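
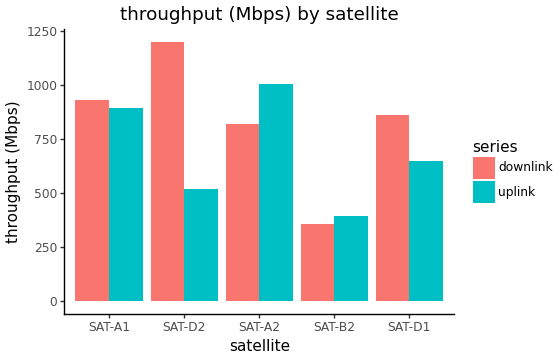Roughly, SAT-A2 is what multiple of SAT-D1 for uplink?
≈ 1.67×

SAT-A2 ≈ 1000, SAT-D1 ≈ 600; 1000/600 ≈ 1.67.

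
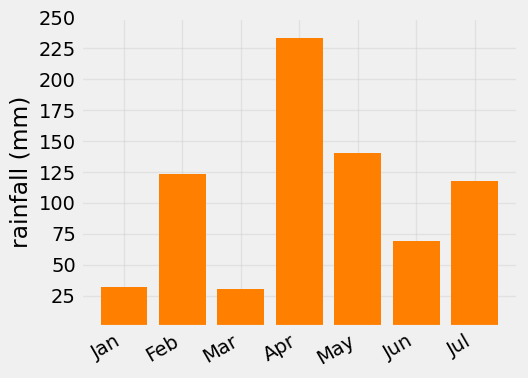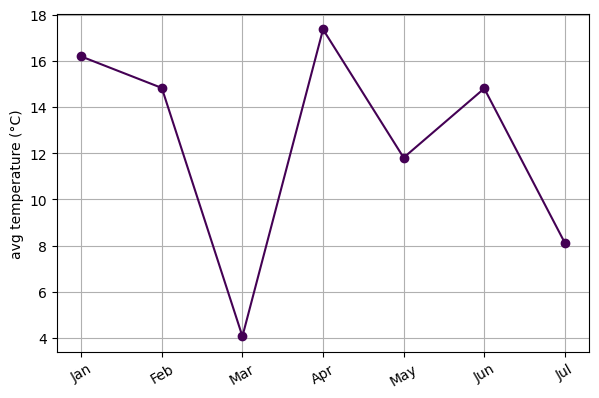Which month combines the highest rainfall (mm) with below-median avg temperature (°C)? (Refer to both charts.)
May

Chart 2 median avg temperature (°C) ≈ 14; below-median months: Mar, May, Jul. Among those, May has the highest rainfall (mm) (≈ 150).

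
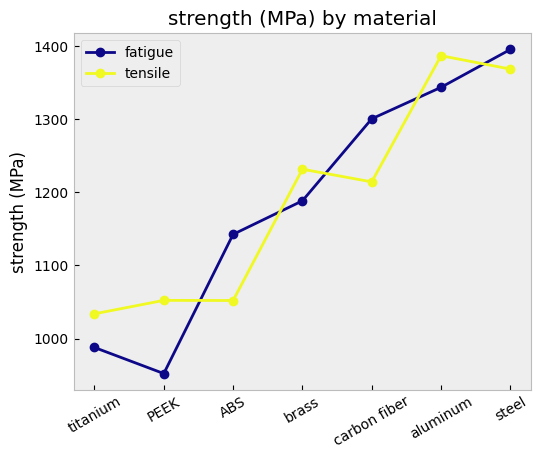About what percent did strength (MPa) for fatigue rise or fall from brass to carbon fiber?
≈ +8.3%

brass ≈ 1200, carbon fiber ≈ 1300; (1300 − 1200) / 1200 ≈ +8.3%.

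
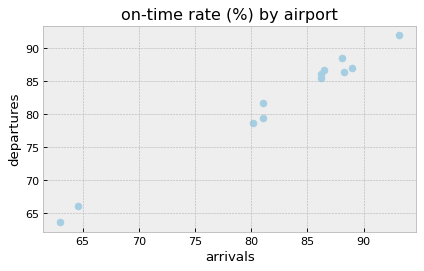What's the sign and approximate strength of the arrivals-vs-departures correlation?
Points are positively correlated; strong (|r| ≈ 1.0).

positive, strong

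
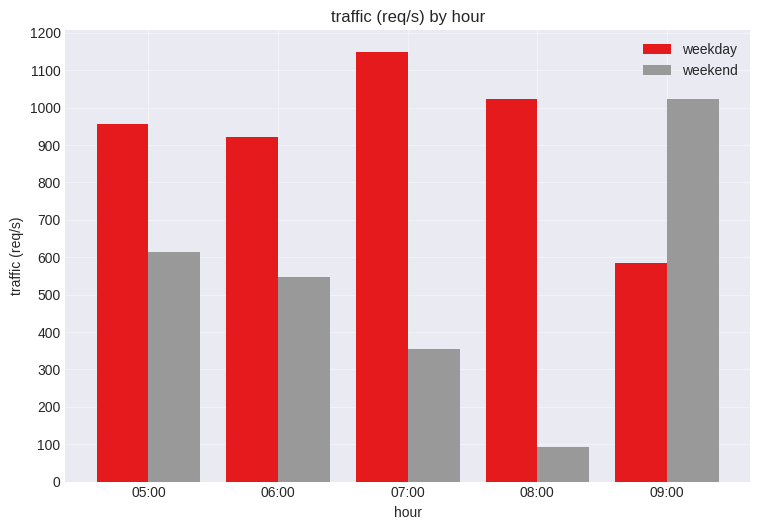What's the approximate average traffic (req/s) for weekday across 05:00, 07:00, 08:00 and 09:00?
≈ 925

(1000 + 1100 + 1000 + 600) / 4 ≈ 925.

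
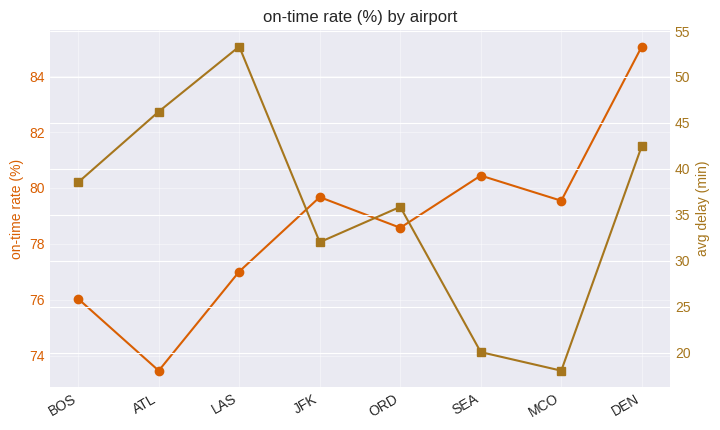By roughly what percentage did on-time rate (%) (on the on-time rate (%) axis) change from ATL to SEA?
ATL ≈ 73, SEA ≈ 80; (80 − 73) / 73 ≈ +9.6%.

≈ +9.6%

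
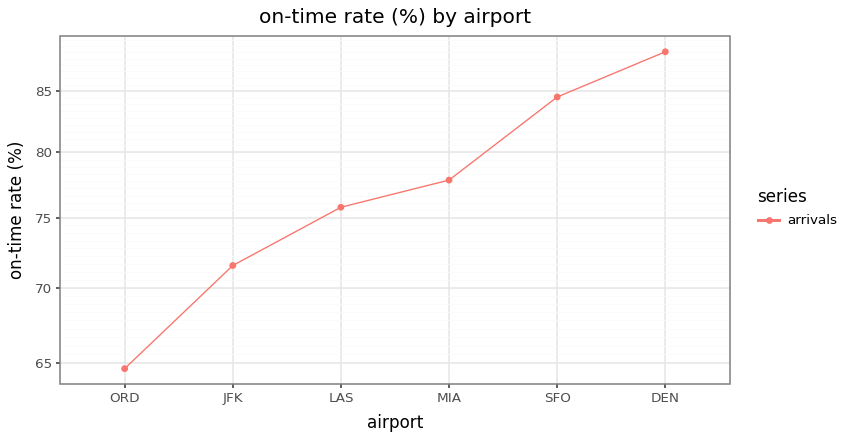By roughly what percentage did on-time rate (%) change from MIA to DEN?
≈ +12.8%

MIA ≈ 78, DEN ≈ 88; (88 − 78) / 78 ≈ +12.8%.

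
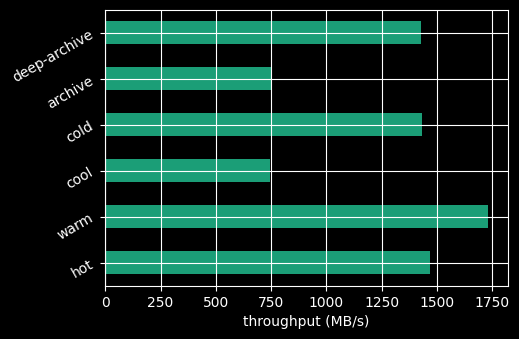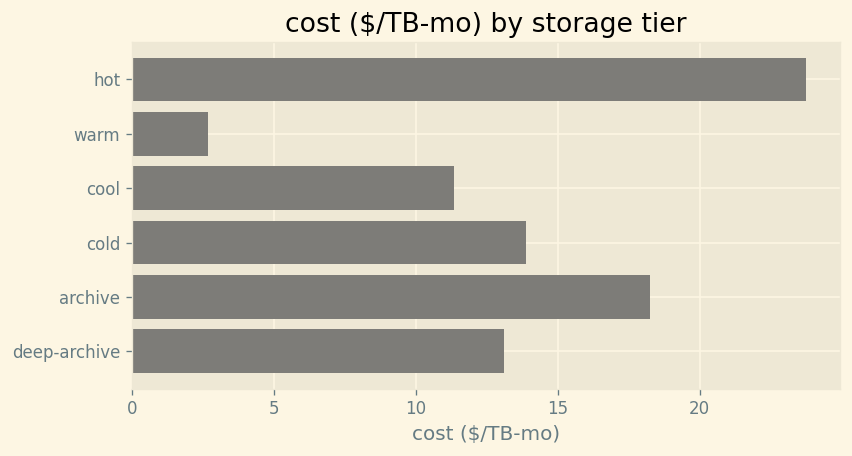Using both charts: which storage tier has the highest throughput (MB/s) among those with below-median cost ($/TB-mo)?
Chart 2 median cost ($/TB-mo) ≈ 15; below-median storage tiers: warm, cool, deep-archive. Among those, warm has the highest throughput (MB/s) (≈ 1800).

warm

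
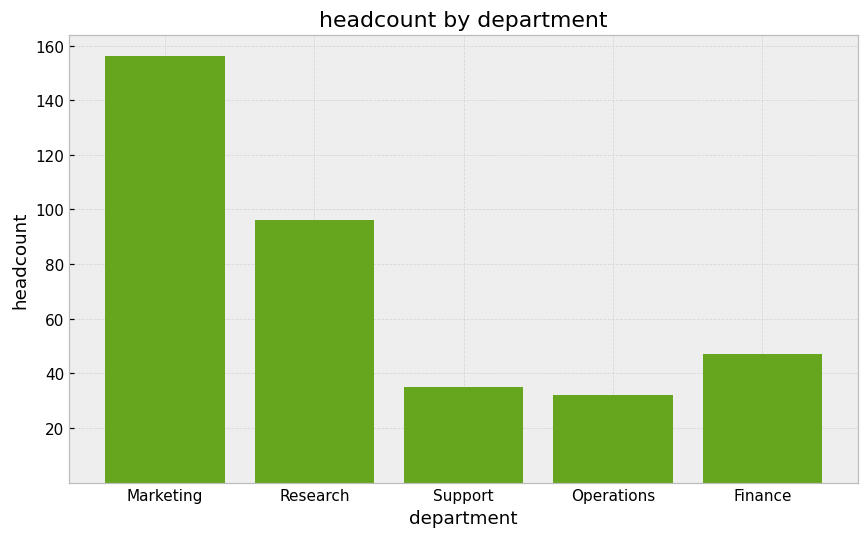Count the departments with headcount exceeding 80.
Above 80: Marketing, Research.

2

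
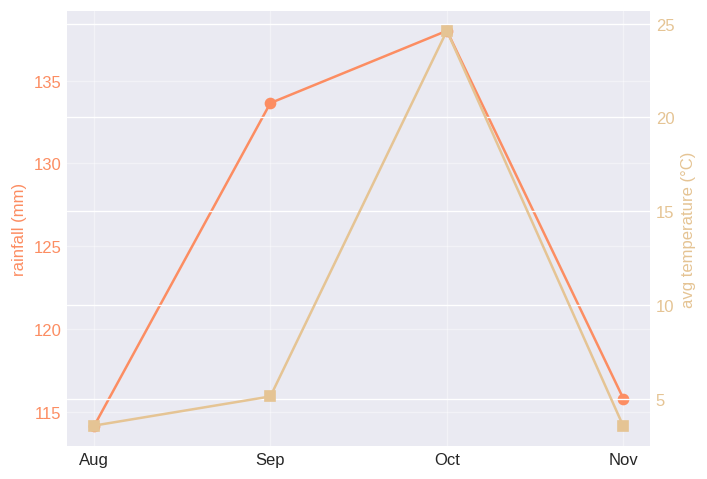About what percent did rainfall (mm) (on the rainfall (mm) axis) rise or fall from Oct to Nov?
Oct ≈ 138, Nov ≈ 116; (116 − 138) / 138 ≈ -15.9%.

≈ -15.9%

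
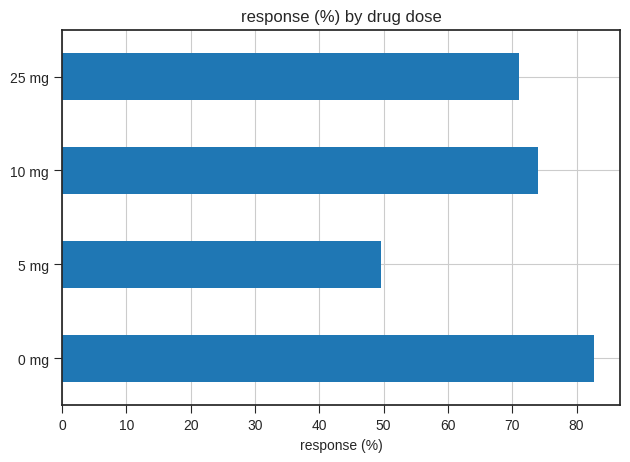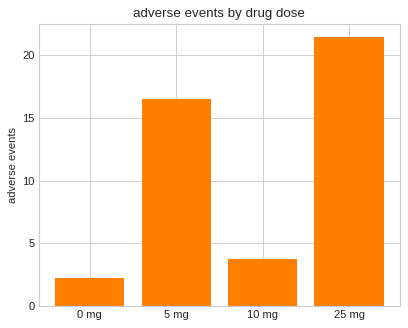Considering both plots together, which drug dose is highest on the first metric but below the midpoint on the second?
0 mg

Chart 2 median adverse events ≈ 10; below-median drug doses: 0 mg, 10 mg. Among those, 0 mg has the highest response (%) (≈ 80).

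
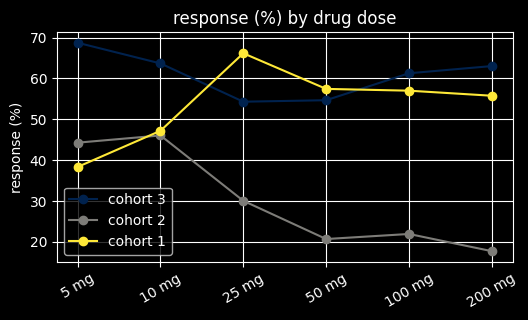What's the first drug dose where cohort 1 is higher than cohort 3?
25 mg

10 mg: cohort 1 ≈ 45 vs cohort 3 ≈ 65 (not yet); 25 mg: cohort 1 ≈ 65 vs cohort 3 ≈ 55 (first crossover).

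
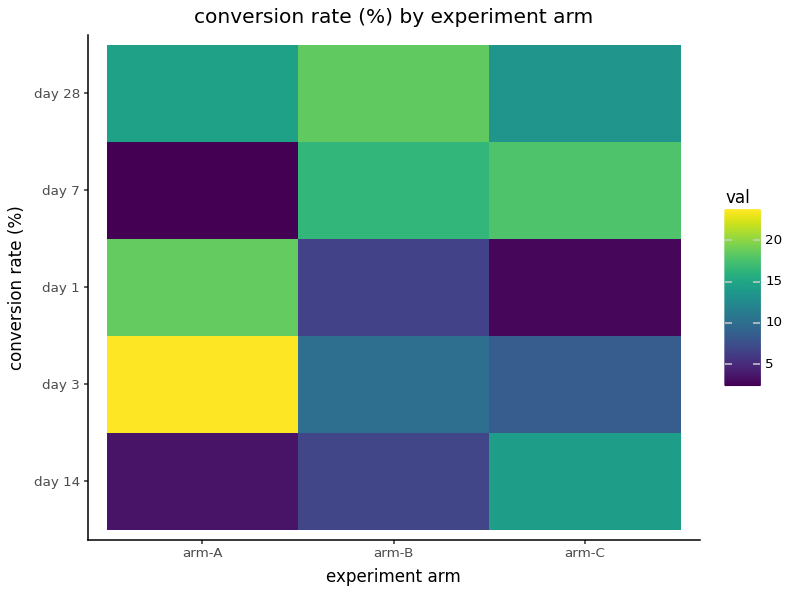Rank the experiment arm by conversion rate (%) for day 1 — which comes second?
Top 3 for day 1: arm-A ≈ 18, arm-B ≈ 6, arm-C ≈ 2.

arm-B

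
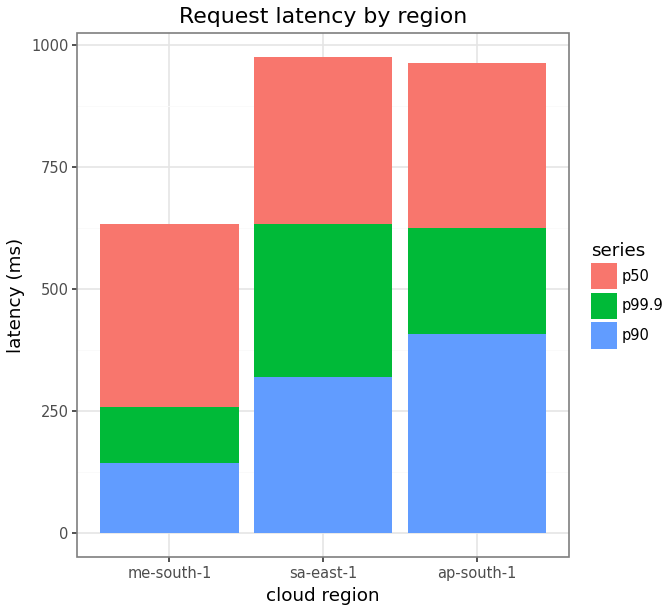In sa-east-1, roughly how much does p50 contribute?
p50 top ≈ 1000, bottom ≈ 600; segment ≈ 400.

≈ 400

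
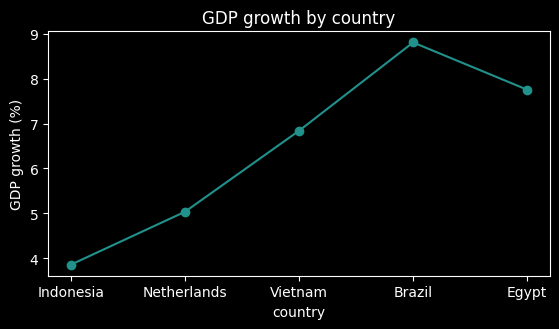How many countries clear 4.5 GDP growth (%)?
4

Above 4.5: Netherlands, Vietnam, Brazil, Egypt.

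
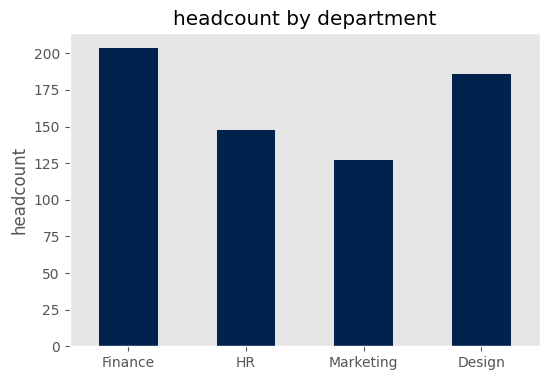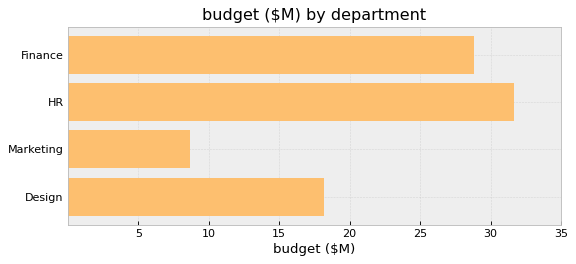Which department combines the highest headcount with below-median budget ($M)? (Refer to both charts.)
Design

Chart 2 median budget ($M) ≈ 25; below-median departments: Marketing, Design. Among those, Design has the highest headcount (≈ 180).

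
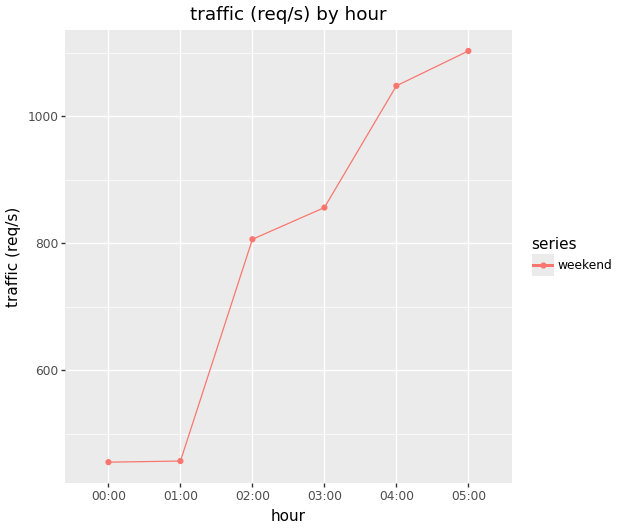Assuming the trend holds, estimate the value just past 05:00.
Last three: 900, 1000, 1100 → slope ≈ 100/step → next ≈ 1200.

≈ 1200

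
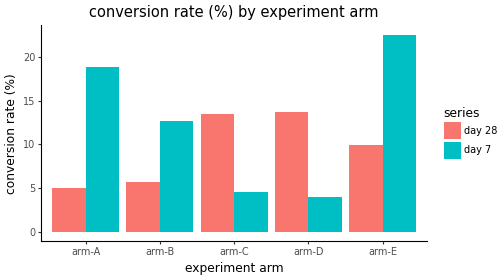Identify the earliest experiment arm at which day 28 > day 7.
arm-B: day 28 ≈ 6 vs day 7 ≈ 12 (not yet); arm-C: day 28 ≈ 14 vs day 7 ≈ 4 (first crossover).

arm-C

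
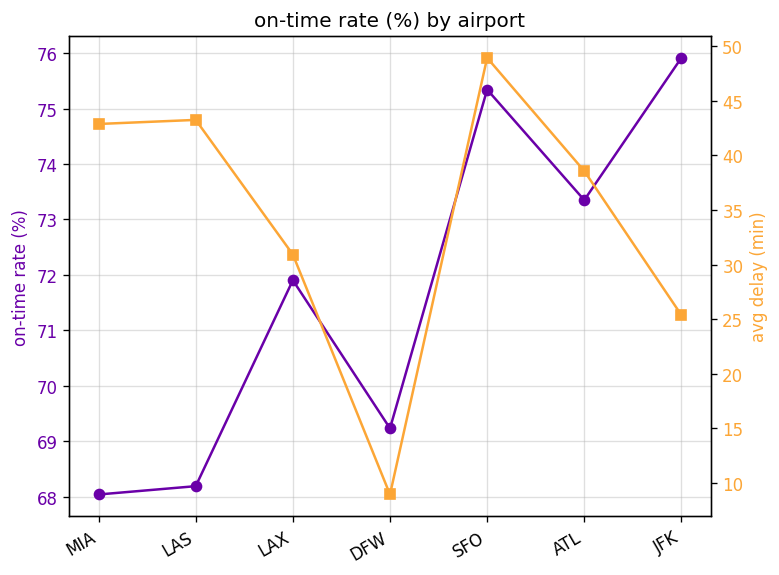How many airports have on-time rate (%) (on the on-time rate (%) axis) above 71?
4

Above 71: LAX, SFO, ATL, JFK.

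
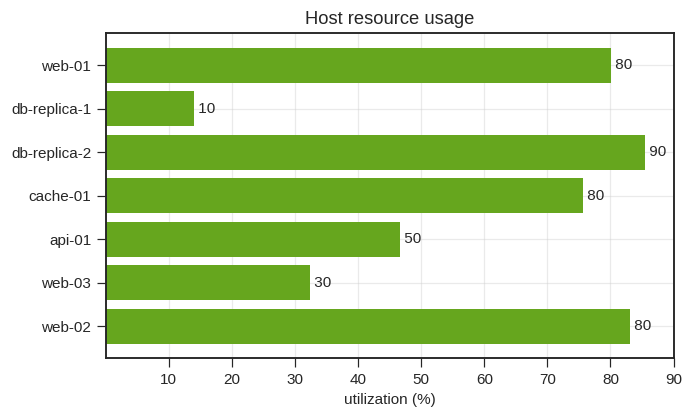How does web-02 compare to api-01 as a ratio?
≈ 1.6×

web-02 ≈ 80, api-01 ≈ 50; 80/50 ≈ 1.6.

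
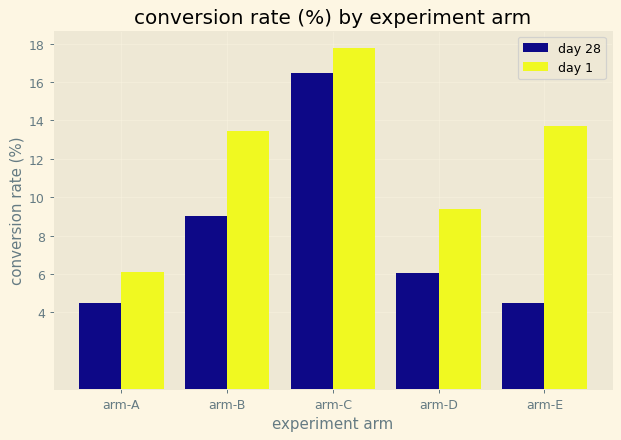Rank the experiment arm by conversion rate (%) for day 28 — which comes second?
Top 3 for day 28: arm-C ≈ 16, arm-B ≈ 10, arm-D ≈ 6.

arm-B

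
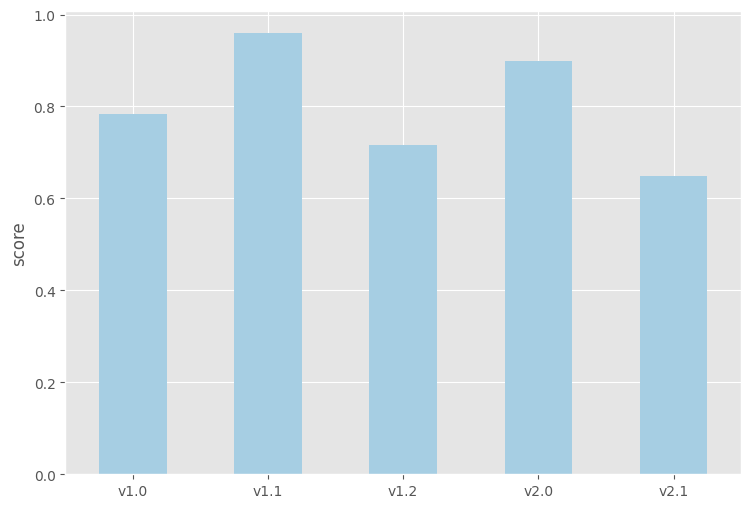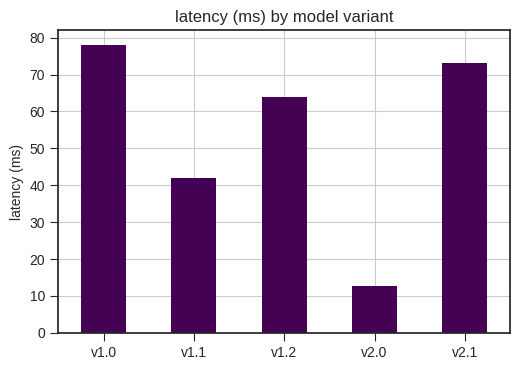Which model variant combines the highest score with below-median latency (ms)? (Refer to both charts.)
Chart 2 median latency (ms) ≈ 60; below-median model variants: v1.1, v2.0. Among those, v1.1 has the highest score (≈ 1).

v1.1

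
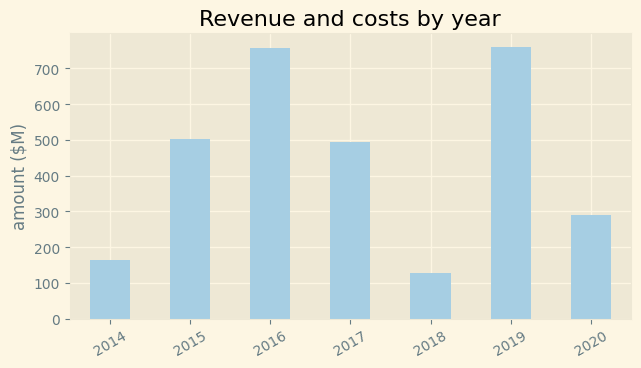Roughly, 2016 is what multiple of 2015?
≈ 1.6×

2016 ≈ 800, 2015 ≈ 500; 800/500 ≈ 1.6.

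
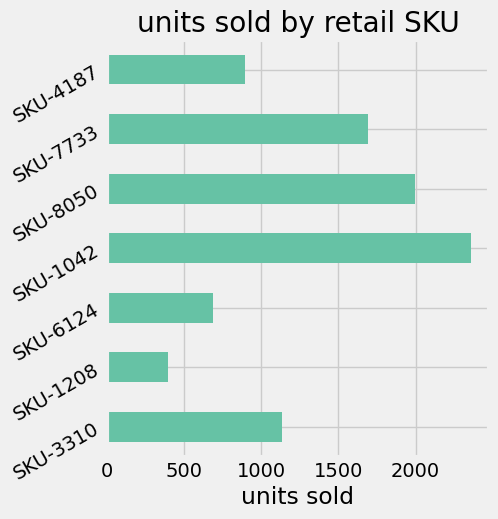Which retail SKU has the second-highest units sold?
Top 3: SKU-1042 ≈ 2400, SKU-8050 ≈ 2000, SKU-7733 ≈ 1600.

SKU-8050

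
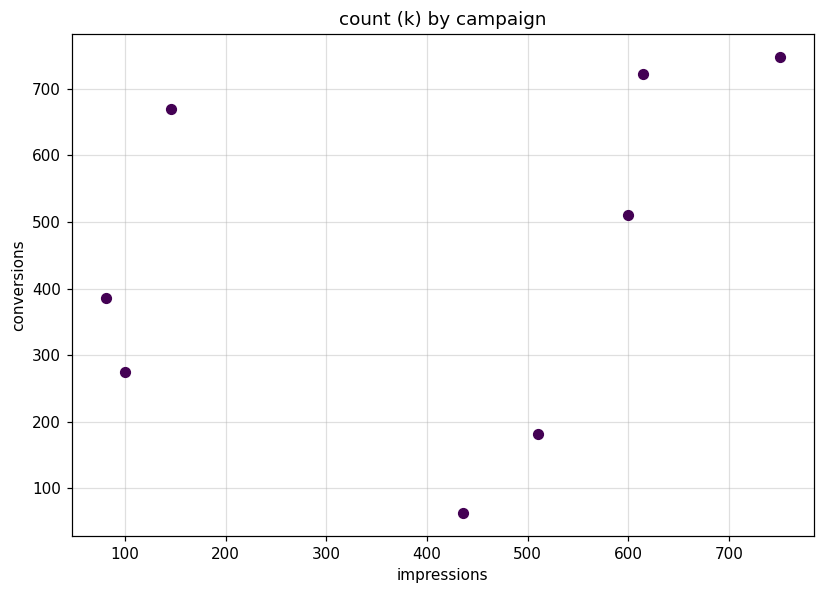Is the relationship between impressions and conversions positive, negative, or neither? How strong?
Points are positively correlated; weak (|r| ≈ 0.3).

positive, weak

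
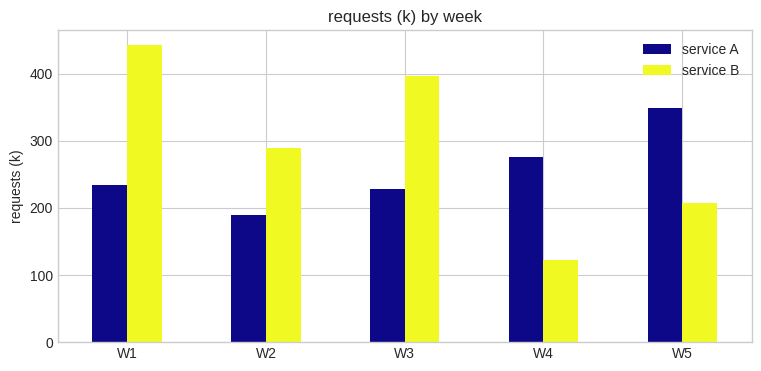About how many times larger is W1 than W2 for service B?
≈ 1.5×

W1 ≈ 450, W2 ≈ 300; 450/300 ≈ 1.5.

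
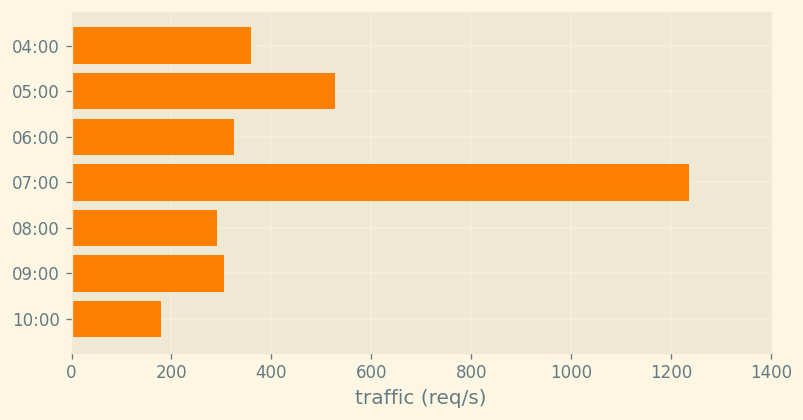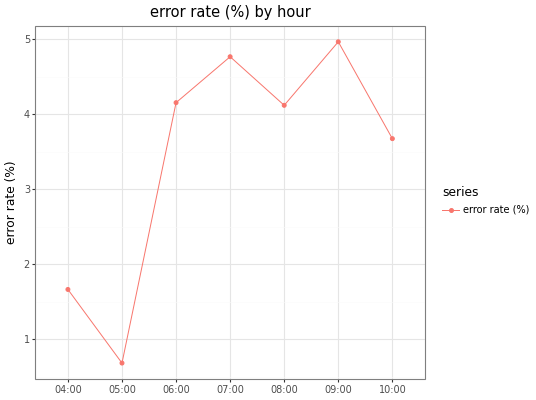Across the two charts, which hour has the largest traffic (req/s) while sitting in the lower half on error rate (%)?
05:00

Chart 2 median error rate (%) ≈ 4; below-median hours: 04:00, 05:00, 10:00. Among those, 05:00 has the highest traffic (req/s) (≈ 600).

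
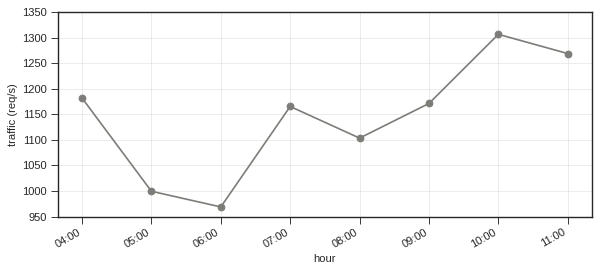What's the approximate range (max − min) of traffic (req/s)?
≈ 350

Max 10:00 ≈ 1300, min 06:00 ≈ 950; range ≈ 350.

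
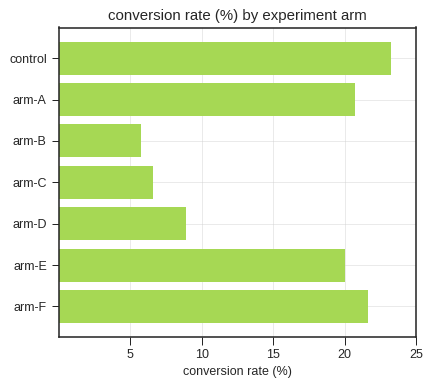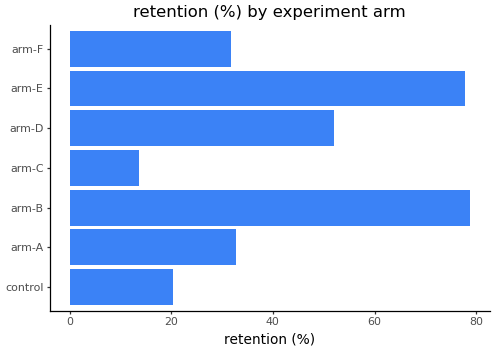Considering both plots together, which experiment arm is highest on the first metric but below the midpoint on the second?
control

Chart 2 median retention (%) ≈ 30; below-median experiment arms: control, arm-C, arm-F. Among those, control has the highest conversion rate (%) (≈ 25).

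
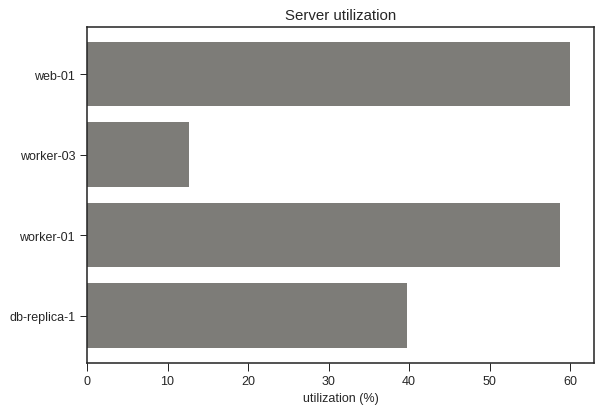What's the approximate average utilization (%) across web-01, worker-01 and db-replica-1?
≈ 53

(60 + 60 + 40) / 3 ≈ 53.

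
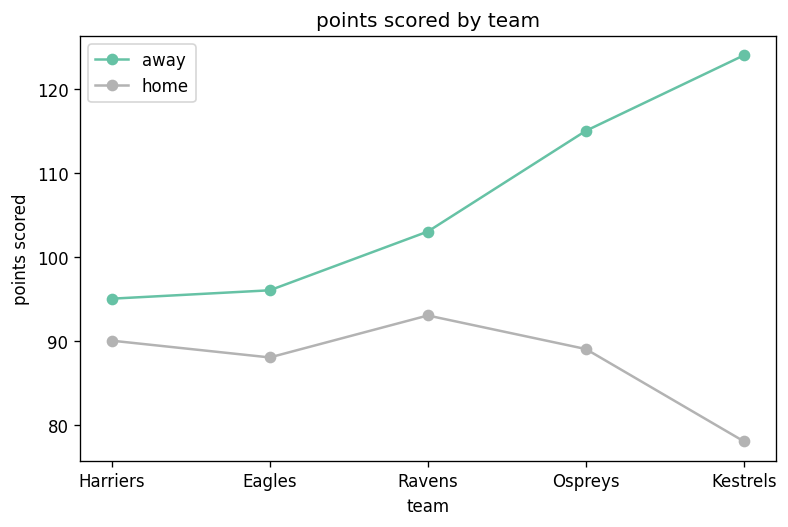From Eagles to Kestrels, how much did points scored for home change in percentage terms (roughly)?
≈ -11.1%

Eagles ≈ 90, Kestrels ≈ 80; (80 − 90) / 90 ≈ -11.1%.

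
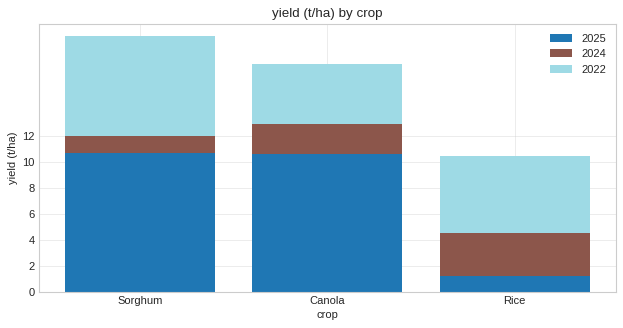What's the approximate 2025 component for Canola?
2025 top ≈ 10, bottom ≈ 0; segment ≈ 10.

≈ 10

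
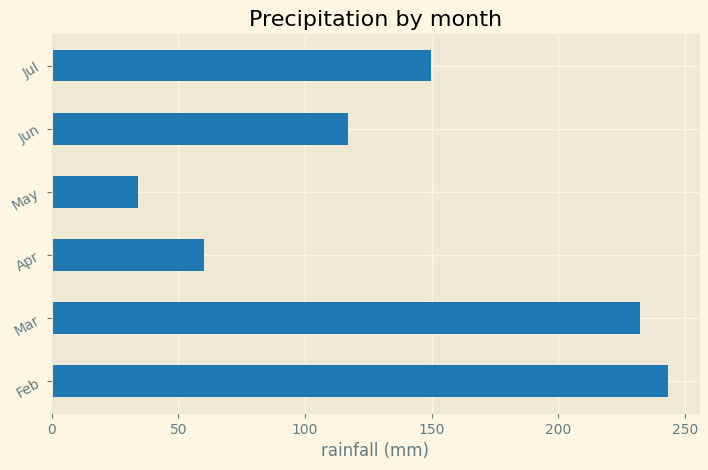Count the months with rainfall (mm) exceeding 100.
4

Above 100: Feb, Mar, Jun, Jul.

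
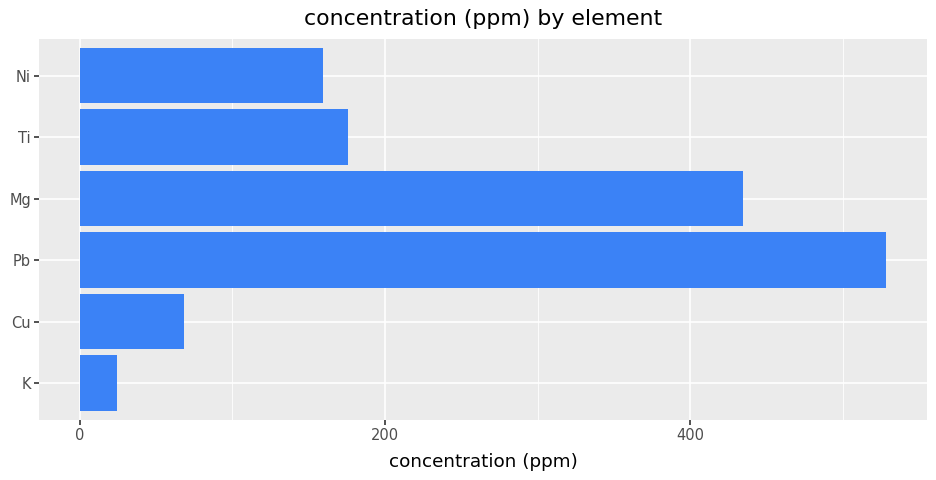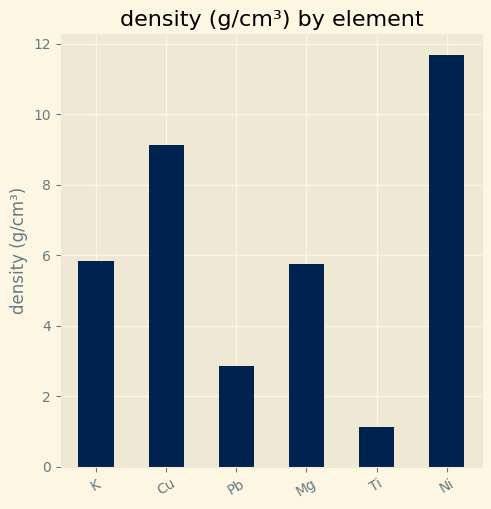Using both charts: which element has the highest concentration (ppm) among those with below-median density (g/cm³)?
Chart 2 median density (g/cm³) ≈ 6; below-median elements: Pb, Mg, Ti. Among those, Pb has the highest concentration (ppm) (≈ 550).

Pb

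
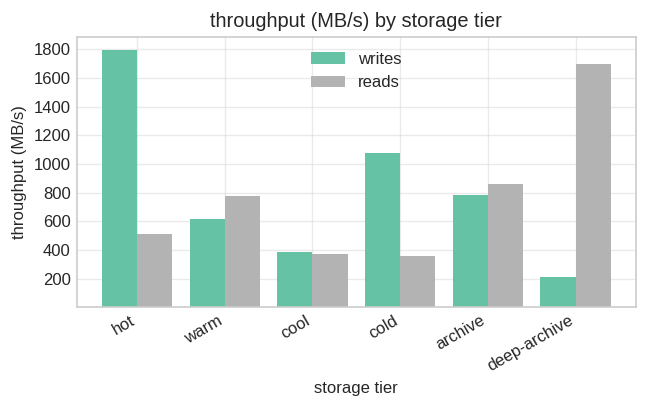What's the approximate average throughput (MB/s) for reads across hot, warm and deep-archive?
≈ 1000

(600 + 800 + 1600) / 3 ≈ 1000.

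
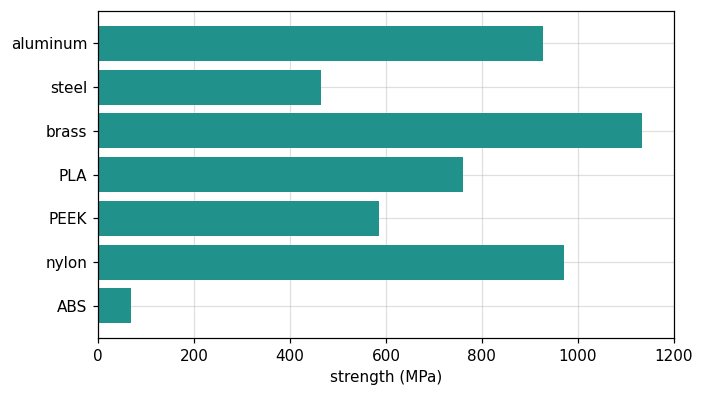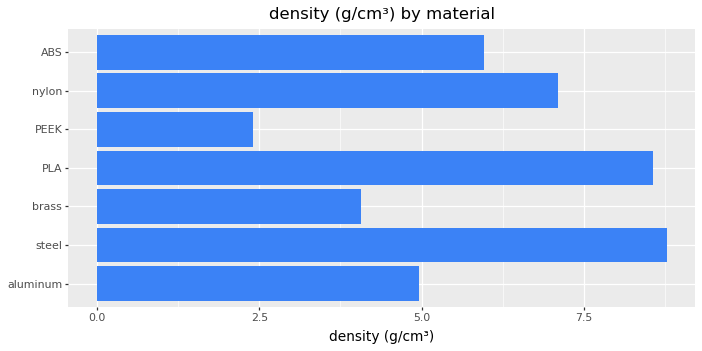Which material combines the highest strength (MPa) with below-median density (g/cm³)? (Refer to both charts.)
brass

Chart 2 median density (g/cm³) ≈ 6; below-median materials: aluminum, brass, PEEK. Among those, brass has the highest strength (MPa) (≈ 1200).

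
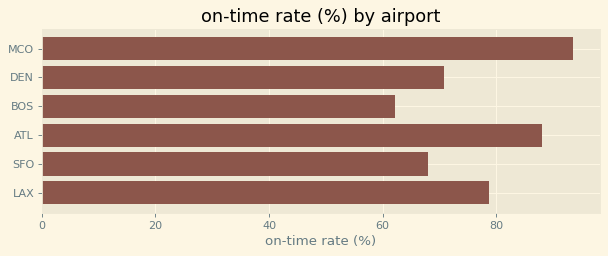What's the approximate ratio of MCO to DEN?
≈ 1.29×

MCO ≈ 90, DEN ≈ 70; 90/70 ≈ 1.29.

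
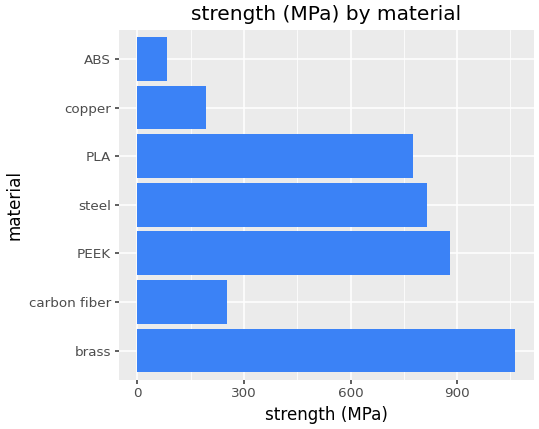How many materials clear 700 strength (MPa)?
Above 700: brass, PEEK, steel, PLA.

4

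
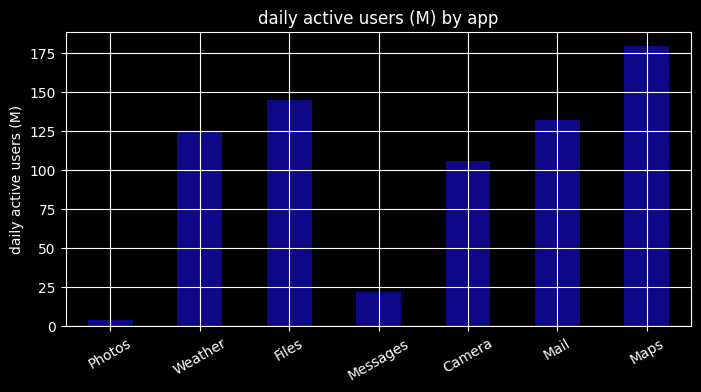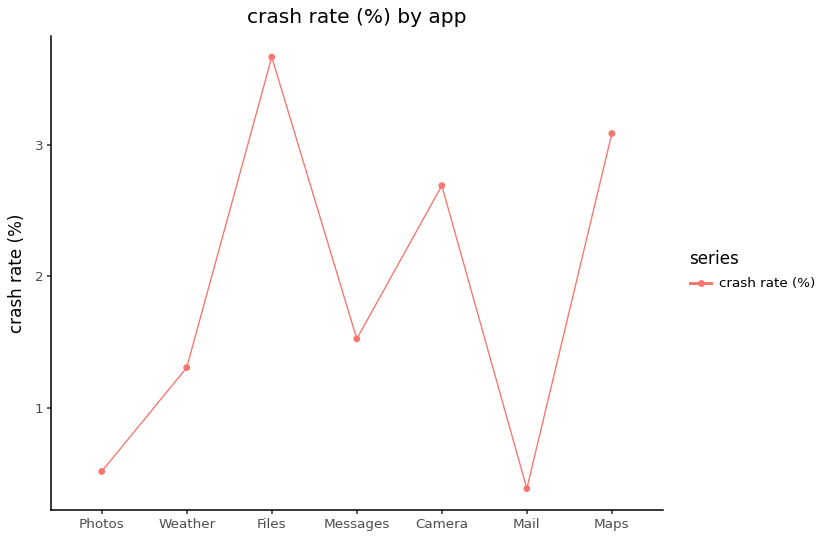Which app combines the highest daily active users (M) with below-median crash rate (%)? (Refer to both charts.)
Chart 2 median crash rate (%) ≈ 1.5; below-median apps: Photos, Weather, Mail. Among those, Mail has the highest daily active users (M) (≈ 140).

Mail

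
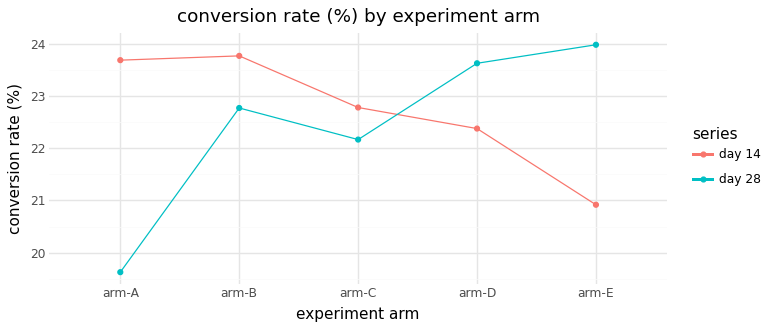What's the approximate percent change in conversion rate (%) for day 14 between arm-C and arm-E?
arm-C ≈ 23.0, arm-E ≈ 21.0; (21.0 − 23.0) / 23.0 ≈ -8.7%.

≈ -8.7%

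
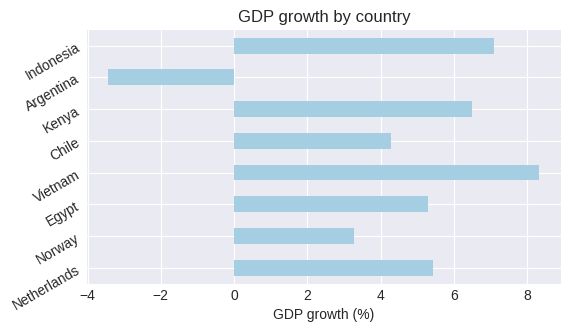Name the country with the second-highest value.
Indonesia

Top 3: Vietnam ≈ 8, Indonesia ≈ 7, Kenya ≈ 6.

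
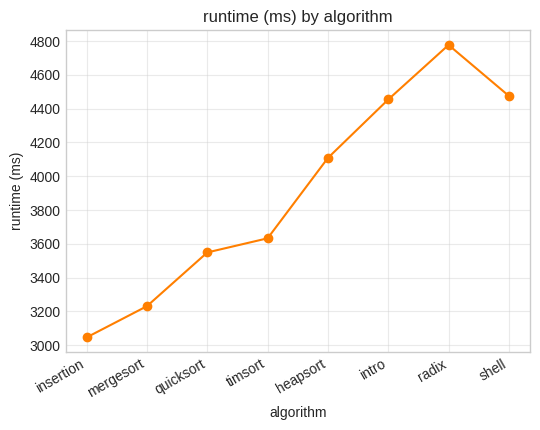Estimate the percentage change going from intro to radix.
≈ +9.1%

intro ≈ 4400, radix ≈ 4800; (4800 − 4400) / 4400 ≈ +9.1%.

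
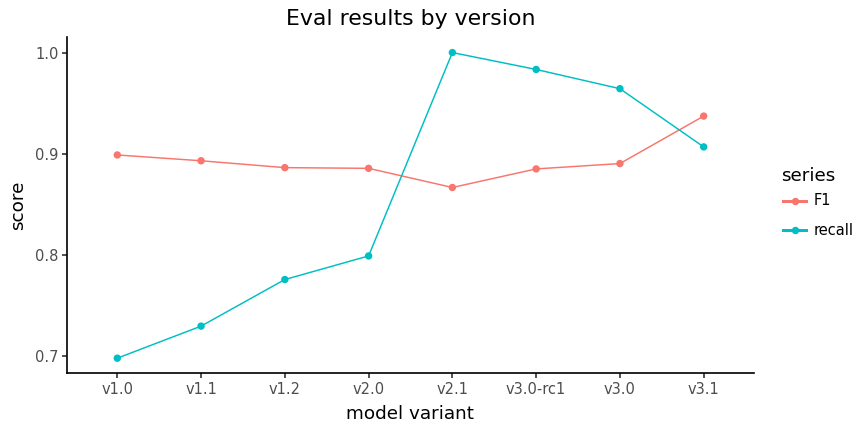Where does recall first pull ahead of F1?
v2.1

v2.0: recall ≈ 0.80 vs F1 ≈ 0.90 (not yet); v2.1: recall ≈ 1.00 vs F1 ≈ 0.85 (first crossover).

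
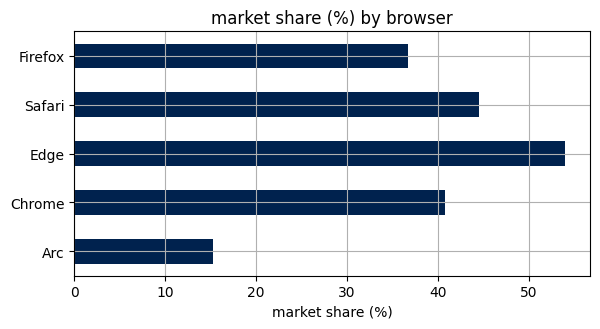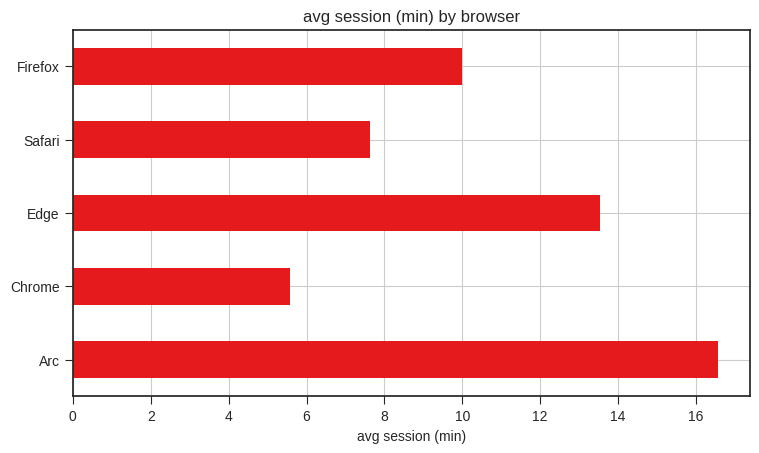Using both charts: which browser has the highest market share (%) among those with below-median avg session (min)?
Safari

Chart 2 median avg session (min) ≈ 10; below-median browsers: Chrome, Safari. Among those, Safari has the highest market share (%) (≈ 45).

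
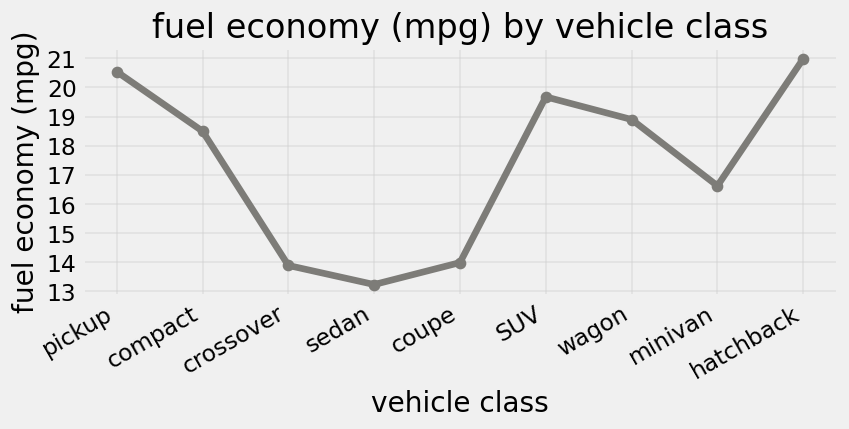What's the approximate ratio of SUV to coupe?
≈ 1.43×

SUV ≈ 20, coupe ≈ 14; 20/14 ≈ 1.43.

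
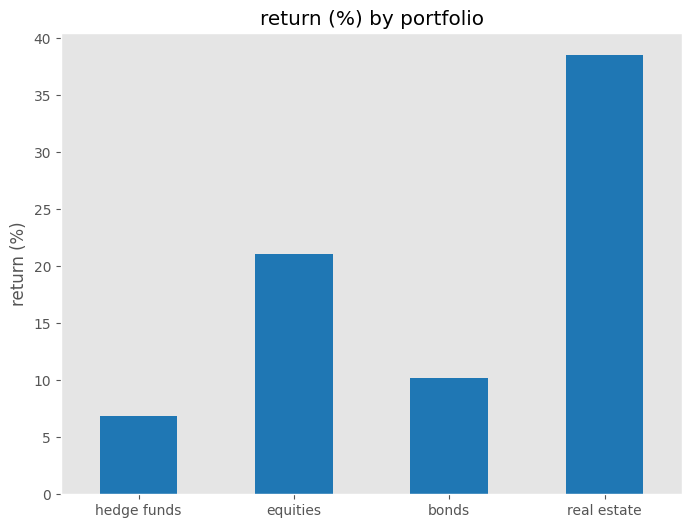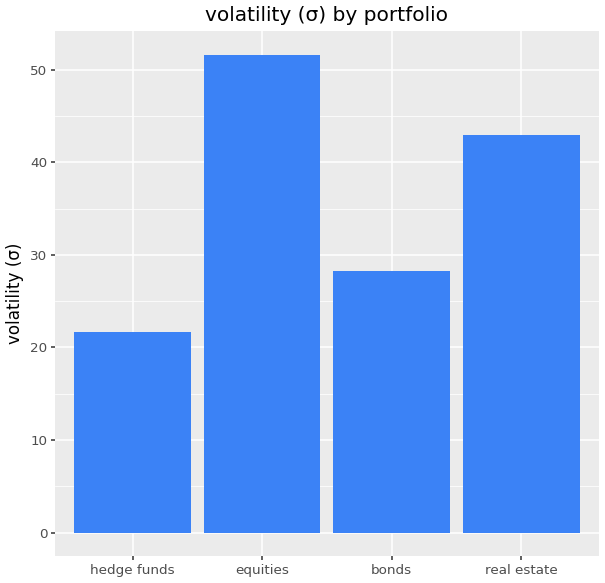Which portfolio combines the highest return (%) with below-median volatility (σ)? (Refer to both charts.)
Chart 2 median volatility (σ) ≈ 35; below-median portfolios: hedge funds, bonds. Among those, bonds has the highest return (%) (≈ 10).

bonds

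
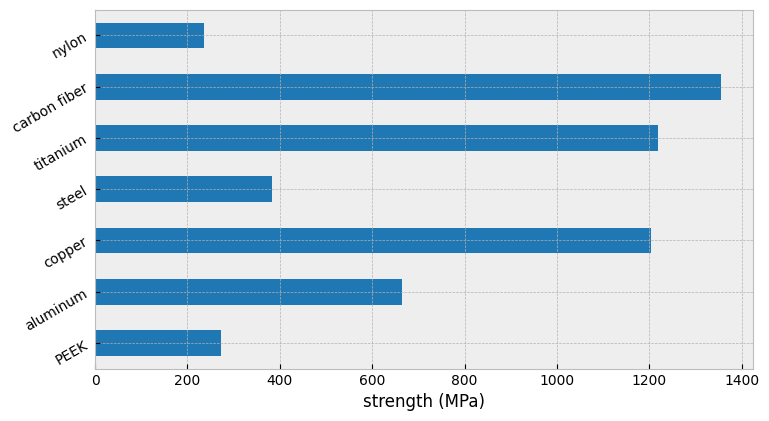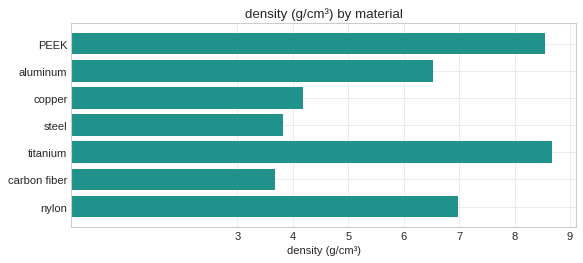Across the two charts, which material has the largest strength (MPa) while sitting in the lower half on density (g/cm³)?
carbon fiber

Chart 2 median density (g/cm³) ≈ 7; below-median materials: copper, steel, carbon fiber. Among those, carbon fiber has the highest strength (MPa) (≈ 1400).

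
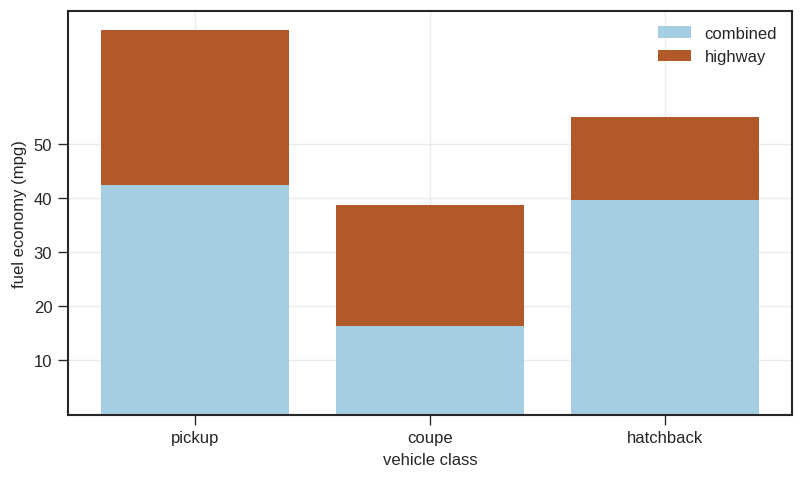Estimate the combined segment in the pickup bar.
combined top ≈ 40, bottom ≈ 0; segment ≈ 40.

≈ 40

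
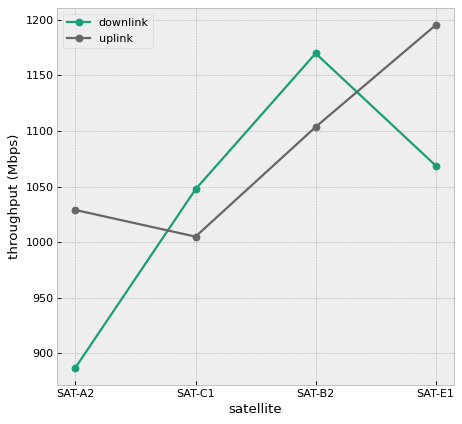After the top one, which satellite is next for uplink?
SAT-B2

Top 3 for uplink: SAT-E1 ≈ 1200, SAT-B2 ≈ 1100, SAT-A2 ≈ 1050.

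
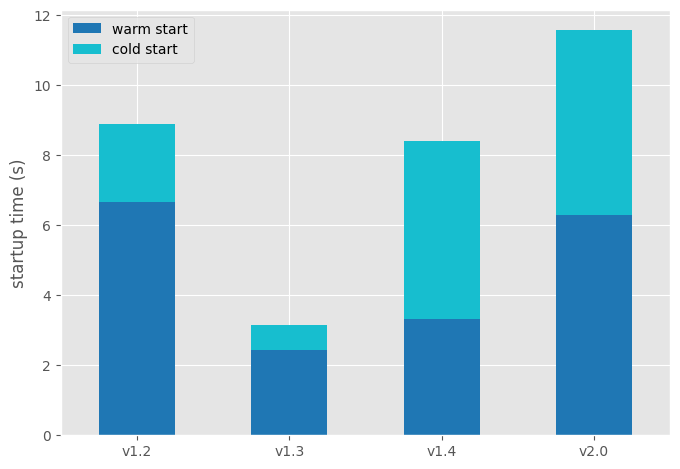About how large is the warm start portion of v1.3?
warm start top ≈ 2, bottom ≈ 0; segment ≈ 2.

≈ 2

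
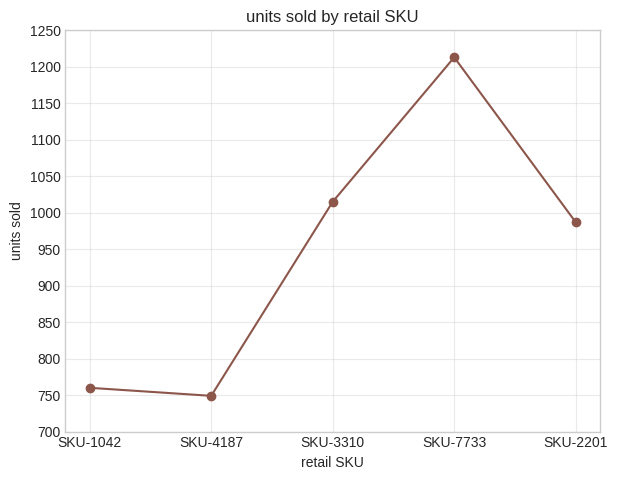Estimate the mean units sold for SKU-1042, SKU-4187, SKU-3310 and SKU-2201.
≈ 875

(750 + 750 + 1000 + 1000) / 4 ≈ 875.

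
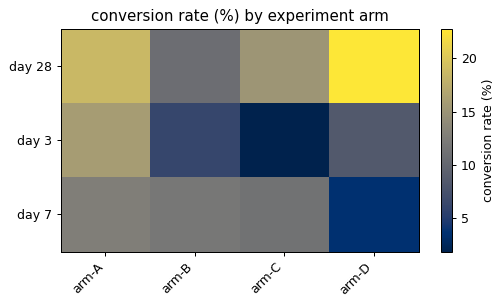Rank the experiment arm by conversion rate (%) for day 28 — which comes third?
Top 4 for day 28: arm-D ≈ 22, arm-A ≈ 18, arm-C ≈ 16, arm-B ≈ 10.

arm-C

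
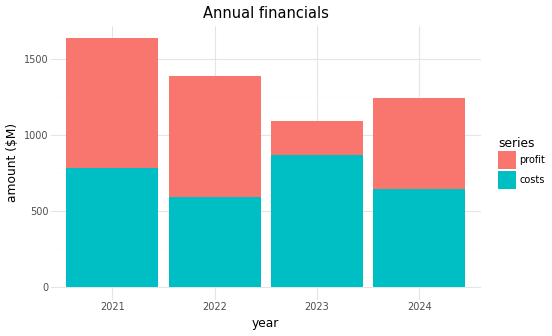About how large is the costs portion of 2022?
≈ 600

costs top ≈ 600, bottom ≈ 0; segment ≈ 600.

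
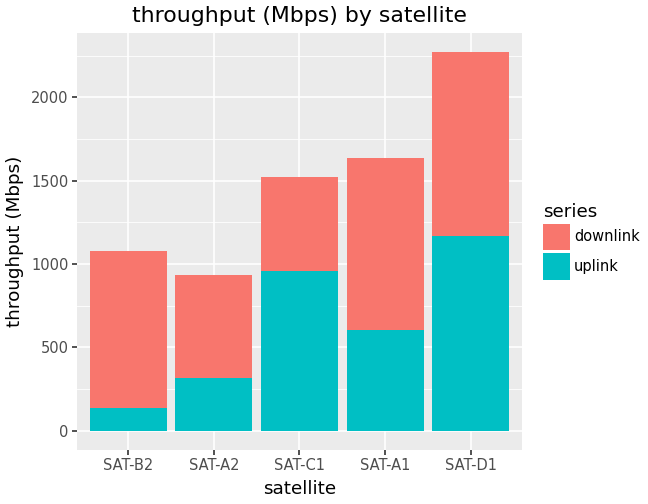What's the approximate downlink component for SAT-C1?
≈ 600

downlink top ≈ 1600, bottom ≈ 1000; segment ≈ 600.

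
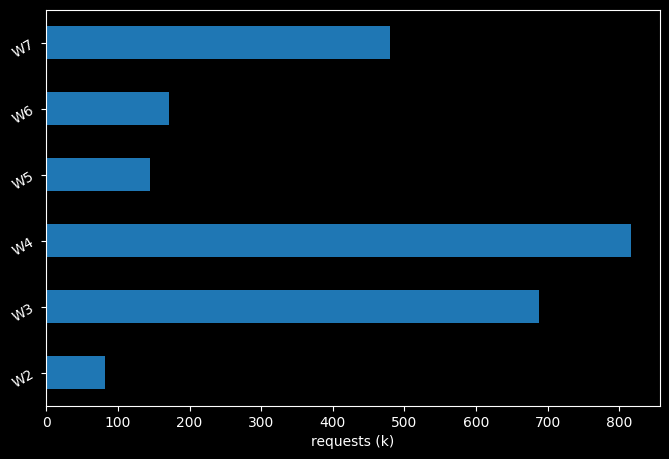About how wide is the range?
Max W4 ≈ 800, min W2 ≈ 100; range ≈ 700.

≈ 700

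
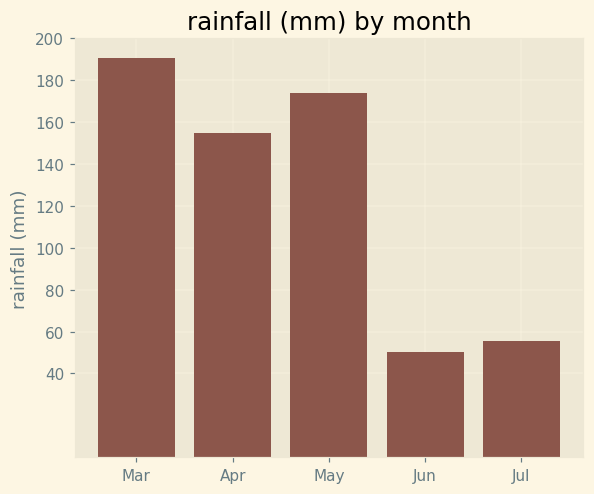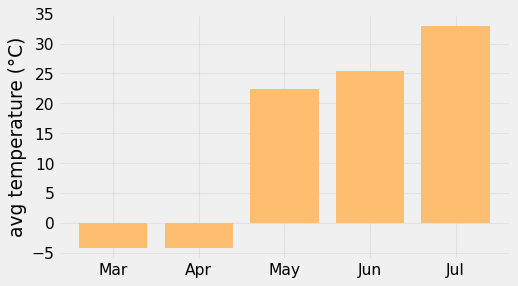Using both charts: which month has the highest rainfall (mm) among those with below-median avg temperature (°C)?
Chart 2 median avg temperature (°C) ≈ 20; below-median months: Mar, Apr. Among those, Mar has the highest rainfall (mm) (≈ 200).

Mar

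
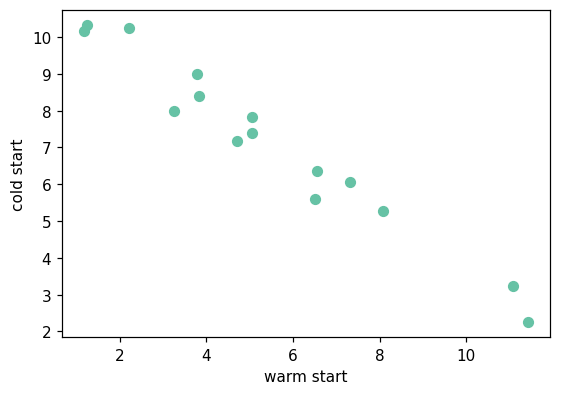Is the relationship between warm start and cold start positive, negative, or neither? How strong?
negative, strong

Points are negatively correlated; strong (|r| ≈ 1.0).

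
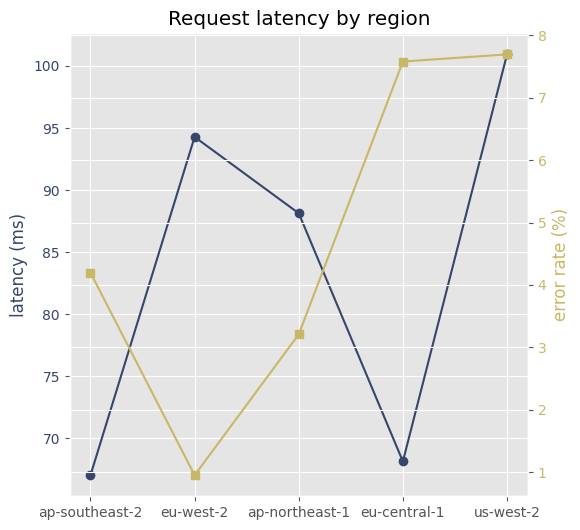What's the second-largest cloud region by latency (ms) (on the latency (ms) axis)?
Top 3 (on the latency (ms) axis): us-west-2 ≈ 100, eu-west-2 ≈ 95, ap-northeast-1 ≈ 90.

eu-west-2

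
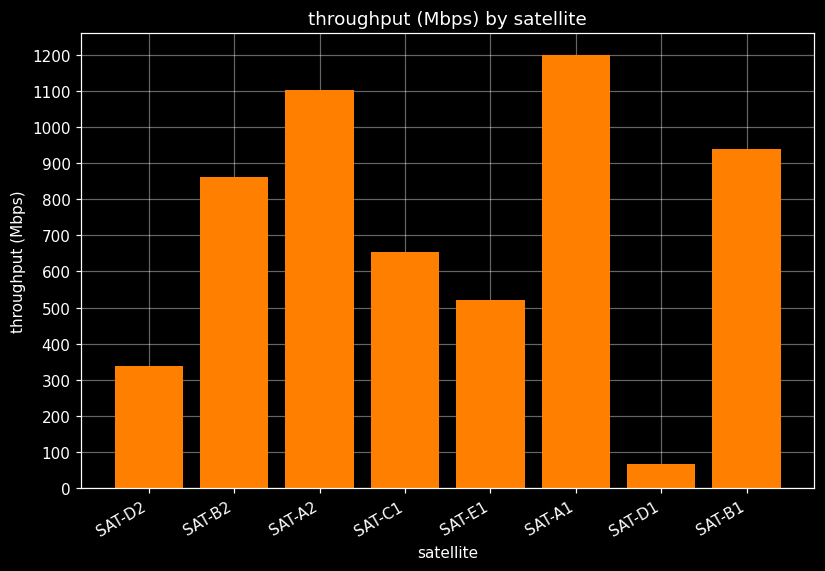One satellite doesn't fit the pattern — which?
SAT-D1

SAT-D1 ≈ 100; the rest sit between ≈ 300 and ≈ 1200.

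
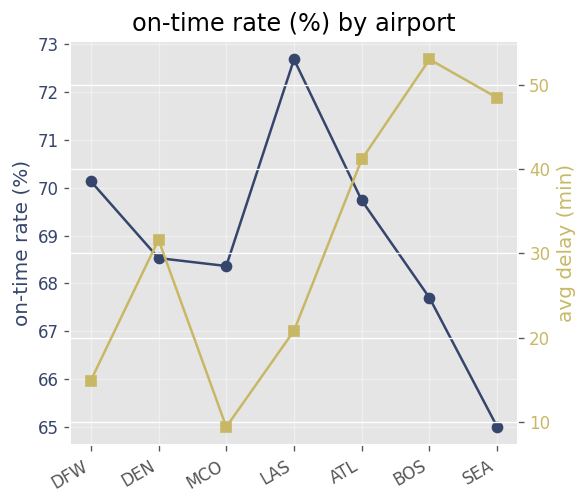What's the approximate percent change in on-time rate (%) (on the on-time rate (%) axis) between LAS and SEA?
LAS ≈ 73, SEA ≈ 65; (65 − 73) / 73 ≈ -11%.

≈ -11%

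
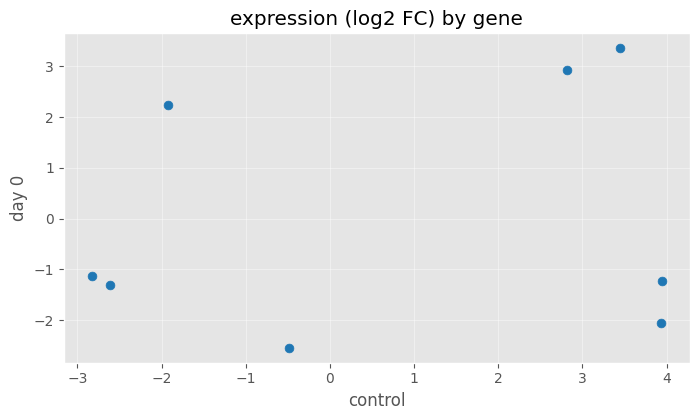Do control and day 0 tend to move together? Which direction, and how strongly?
no clear correlation

Points are roughly uncorrelated; weak (|r| ≈ 0.2).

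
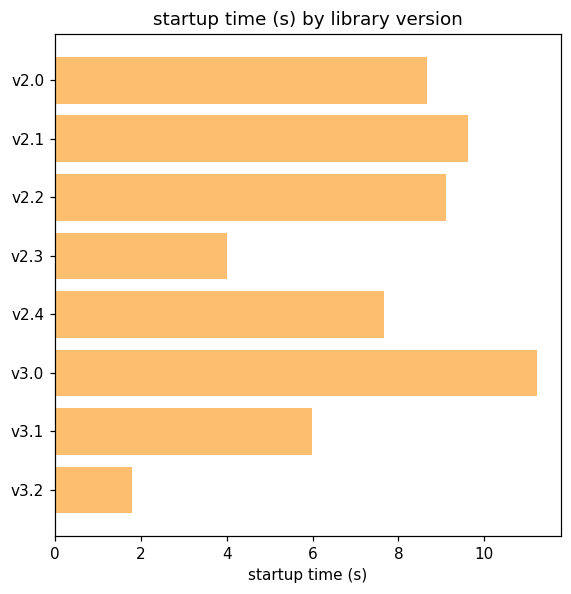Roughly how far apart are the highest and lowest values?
Max v3.0 ≈ 11, min v3.2 ≈ 2; range ≈ 9.

≈ 9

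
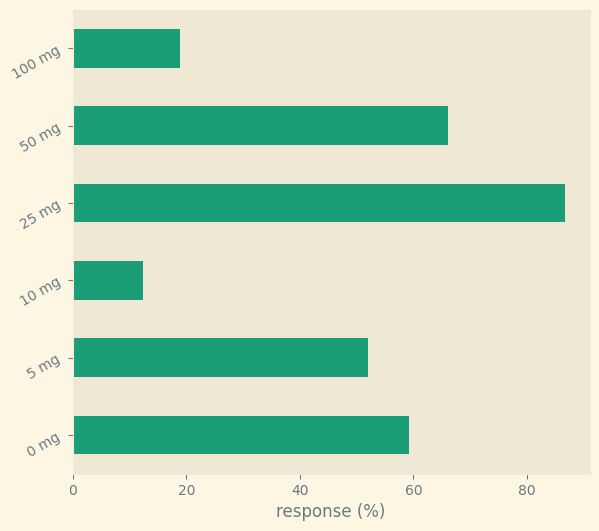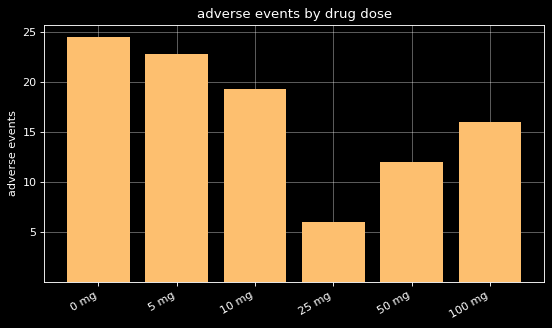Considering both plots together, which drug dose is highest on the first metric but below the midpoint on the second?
Chart 2 median adverse events ≈ 20; below-median drug doses: 25 mg, 50 mg, 100 mg. Among those, 25 mg has the highest response (%) (≈ 90).

25 mg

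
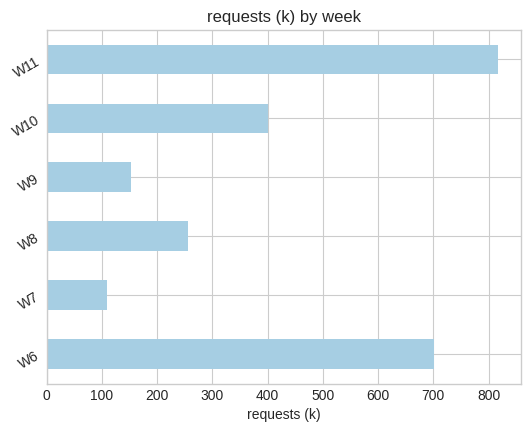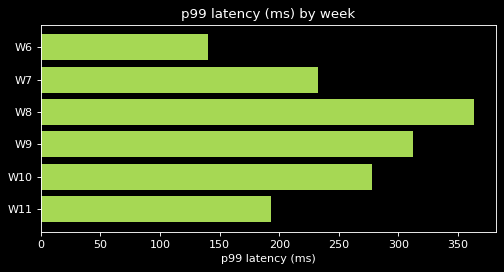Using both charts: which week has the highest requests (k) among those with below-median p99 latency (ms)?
Chart 2 median p99 latency (ms) ≈ 250; below-median weeks: W6, W7, W11. Among those, W11 has the highest requests (k) (≈ 800).

W11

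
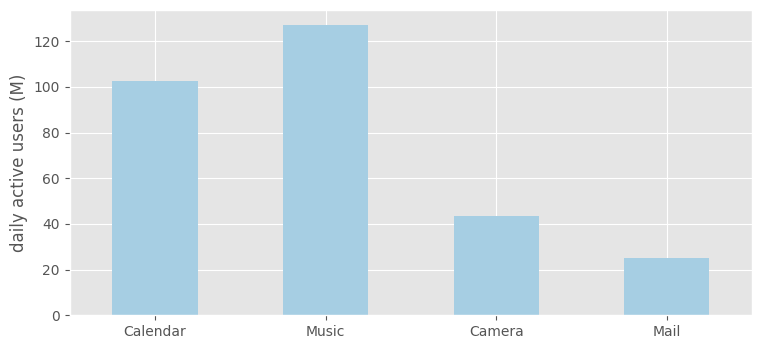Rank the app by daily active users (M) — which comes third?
Top 4: Music ≈ 120, Calendar ≈ 100, Camera ≈ 40, Mail ≈ 20.

Camera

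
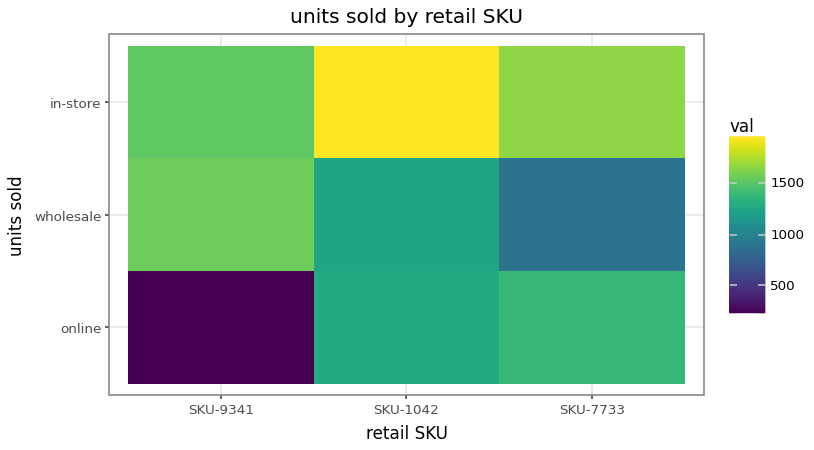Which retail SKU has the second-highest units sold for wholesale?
Top 3 for wholesale: SKU-9341 ≈ 1600, SKU-1042 ≈ 1200, SKU-7733 ≈ 800.

SKU-1042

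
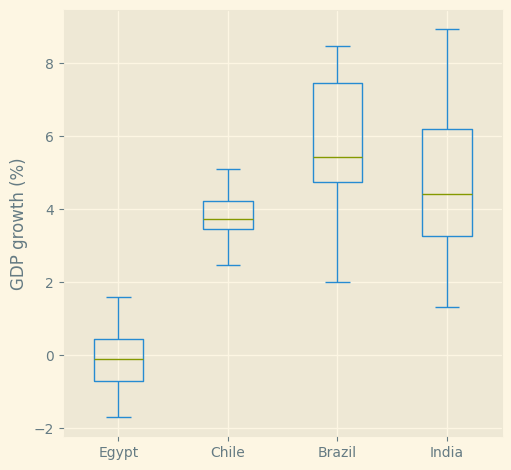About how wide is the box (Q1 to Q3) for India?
≈ 3

Q3 ≈ 6, Q1 ≈ 3; IQR ≈ 3.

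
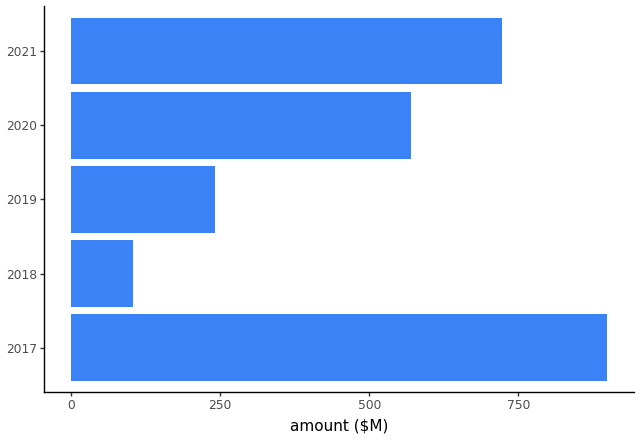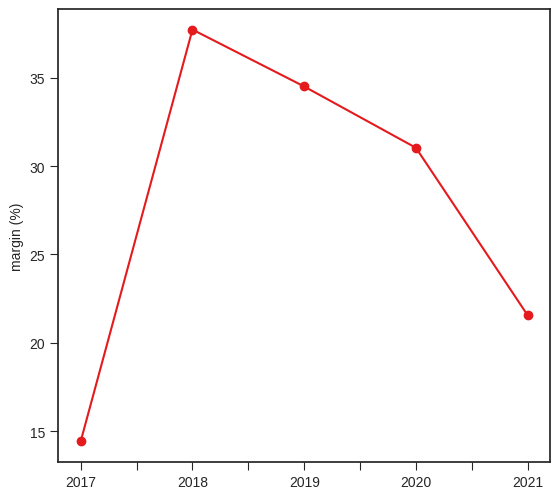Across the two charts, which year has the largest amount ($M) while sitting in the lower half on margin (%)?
Chart 2 median margin (%) ≈ 30; below-median years: 2017, 2021. Among those, 2017 has the highest amount ($M) (≈ 900).

2017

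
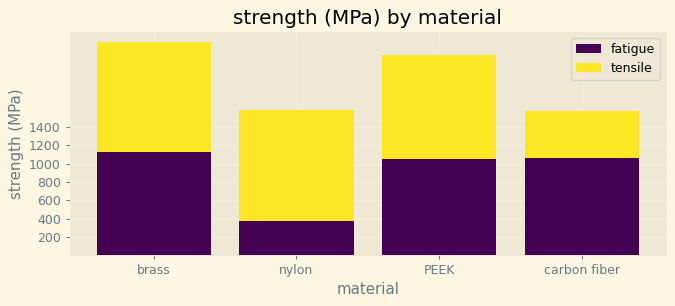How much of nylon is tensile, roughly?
tensile top ≈ 1600, bottom ≈ 400; segment ≈ 1200.

≈ 1200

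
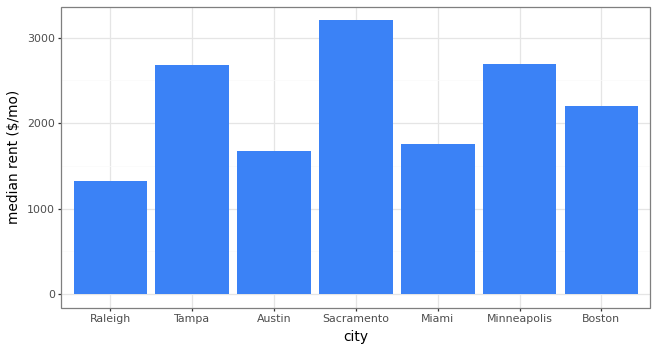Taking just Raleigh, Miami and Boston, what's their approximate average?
(1500 + 2000 + 2000) / 3 ≈ 1833.

≈ 1833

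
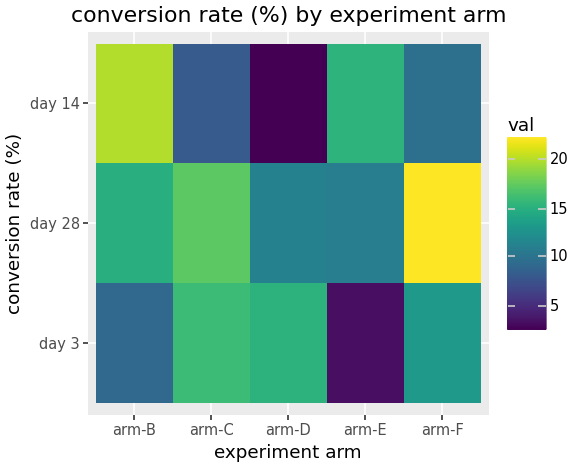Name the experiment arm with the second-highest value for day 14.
Top 3 for day 14: arm-B ≈ 20, arm-E ≈ 16, arm-F ≈ 10.

arm-E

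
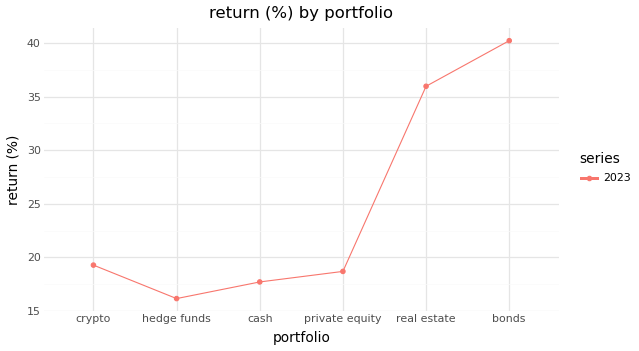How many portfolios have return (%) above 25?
Above 25: real estate, bonds.

2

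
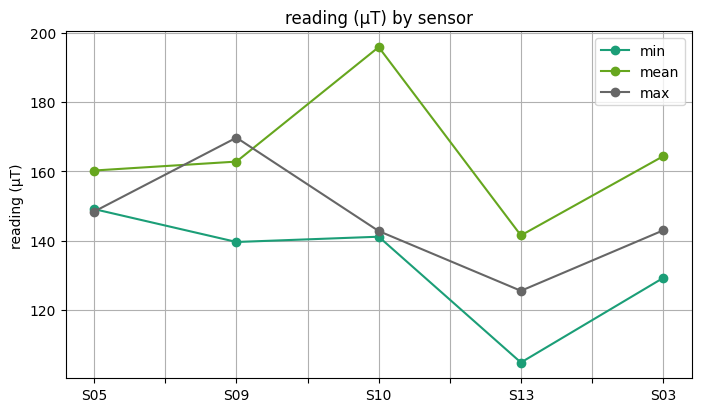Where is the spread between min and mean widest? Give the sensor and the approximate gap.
S10, ≈ 60 µT

S10: min ≈ 140, mean ≈ 200 → gap ≈ 60. Next-largest (S13) is only ≈ 40.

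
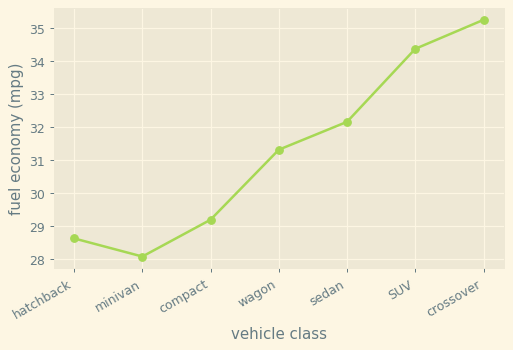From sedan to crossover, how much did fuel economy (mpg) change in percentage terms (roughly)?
≈ +9.4%

sedan ≈ 32, crossover ≈ 35; (35 − 32) / 32 ≈ +9.4%.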